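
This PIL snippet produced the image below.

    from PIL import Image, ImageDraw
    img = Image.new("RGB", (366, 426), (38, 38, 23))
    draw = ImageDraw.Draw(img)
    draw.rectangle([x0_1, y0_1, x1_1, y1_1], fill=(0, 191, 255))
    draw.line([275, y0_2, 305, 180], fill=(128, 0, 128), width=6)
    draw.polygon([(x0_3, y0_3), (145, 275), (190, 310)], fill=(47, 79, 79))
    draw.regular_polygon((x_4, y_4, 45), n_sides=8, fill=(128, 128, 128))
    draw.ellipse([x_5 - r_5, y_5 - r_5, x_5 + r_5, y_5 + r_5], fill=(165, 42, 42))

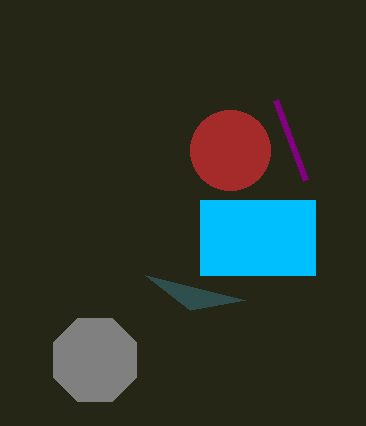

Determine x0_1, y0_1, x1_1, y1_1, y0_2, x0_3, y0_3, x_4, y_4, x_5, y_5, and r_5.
x0_1 = 200
y0_1 = 200
x1_1 = 315
y1_1 = 275
y0_2 = 100
x0_3 = 245
y0_3 = 300
x_4 = 95
y_4 = 360
x_5 = 230
y_5 = 150
r_5 = 40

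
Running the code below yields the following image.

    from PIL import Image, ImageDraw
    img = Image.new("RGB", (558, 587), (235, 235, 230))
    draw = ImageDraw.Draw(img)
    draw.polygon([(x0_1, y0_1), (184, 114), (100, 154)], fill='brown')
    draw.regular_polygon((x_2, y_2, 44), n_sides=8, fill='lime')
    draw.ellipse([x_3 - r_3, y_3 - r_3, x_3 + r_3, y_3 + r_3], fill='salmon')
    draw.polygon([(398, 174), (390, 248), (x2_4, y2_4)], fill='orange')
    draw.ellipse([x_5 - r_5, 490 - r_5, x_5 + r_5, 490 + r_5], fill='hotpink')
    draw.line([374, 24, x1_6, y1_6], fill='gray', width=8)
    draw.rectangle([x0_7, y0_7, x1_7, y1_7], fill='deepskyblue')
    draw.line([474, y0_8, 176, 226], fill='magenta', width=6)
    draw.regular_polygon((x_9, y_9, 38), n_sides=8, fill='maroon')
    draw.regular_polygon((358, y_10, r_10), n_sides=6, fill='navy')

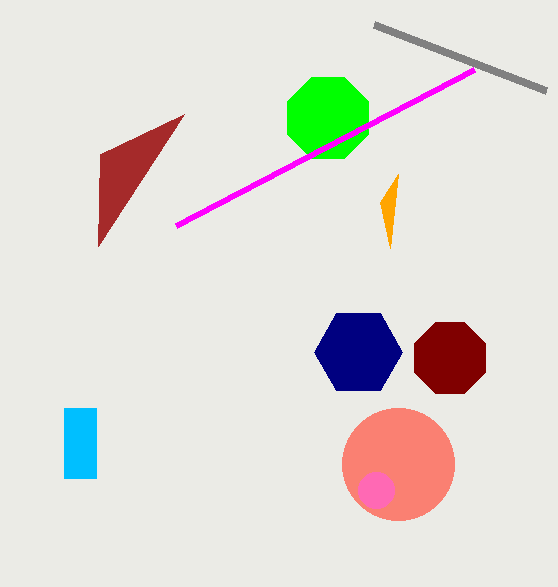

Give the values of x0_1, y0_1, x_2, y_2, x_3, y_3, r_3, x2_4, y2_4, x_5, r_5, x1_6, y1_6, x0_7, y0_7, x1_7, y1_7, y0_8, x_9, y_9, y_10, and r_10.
x0_1 = 98, y0_1 = 246, x_2 = 328, y_2 = 118, x_3 = 398, y_3 = 464, r_3 = 56, x2_4 = 380, y2_4 = 202, x_5 = 376, r_5 = 18, x1_6 = 546, y1_6 = 90, x0_7 = 64, y0_7 = 408, x1_7 = 96, y1_7 = 478, y0_8 = 70, x_9 = 450, y_9 = 358, y_10 = 352, r_10 = 44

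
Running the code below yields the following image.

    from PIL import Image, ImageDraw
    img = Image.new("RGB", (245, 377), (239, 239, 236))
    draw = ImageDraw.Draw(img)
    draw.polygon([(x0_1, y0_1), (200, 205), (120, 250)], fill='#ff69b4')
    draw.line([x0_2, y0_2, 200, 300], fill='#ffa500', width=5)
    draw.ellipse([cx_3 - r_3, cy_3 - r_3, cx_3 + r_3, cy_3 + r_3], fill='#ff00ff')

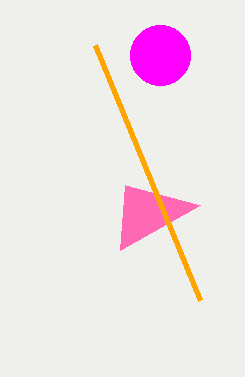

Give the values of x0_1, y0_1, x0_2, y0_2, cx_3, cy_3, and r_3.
x0_1 = 125, y0_1 = 185, x0_2 = 95, y0_2 = 45, cx_3 = 160, cy_3 = 55, r_3 = 30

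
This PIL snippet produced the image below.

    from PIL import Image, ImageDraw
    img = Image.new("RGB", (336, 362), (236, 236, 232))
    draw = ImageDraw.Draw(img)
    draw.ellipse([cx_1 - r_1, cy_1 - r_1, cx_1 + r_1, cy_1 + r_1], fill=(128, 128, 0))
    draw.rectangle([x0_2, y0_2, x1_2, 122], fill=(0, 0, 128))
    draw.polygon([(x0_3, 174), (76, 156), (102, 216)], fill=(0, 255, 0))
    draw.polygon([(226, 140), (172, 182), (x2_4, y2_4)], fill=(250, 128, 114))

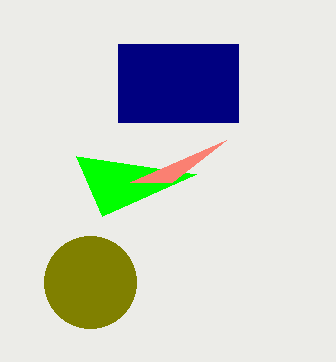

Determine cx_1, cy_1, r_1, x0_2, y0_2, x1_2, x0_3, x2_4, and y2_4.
cx_1 = 90
cy_1 = 282
r_1 = 46
x0_2 = 118
y0_2 = 44
x1_2 = 238
x0_3 = 196
x2_4 = 130
y2_4 = 182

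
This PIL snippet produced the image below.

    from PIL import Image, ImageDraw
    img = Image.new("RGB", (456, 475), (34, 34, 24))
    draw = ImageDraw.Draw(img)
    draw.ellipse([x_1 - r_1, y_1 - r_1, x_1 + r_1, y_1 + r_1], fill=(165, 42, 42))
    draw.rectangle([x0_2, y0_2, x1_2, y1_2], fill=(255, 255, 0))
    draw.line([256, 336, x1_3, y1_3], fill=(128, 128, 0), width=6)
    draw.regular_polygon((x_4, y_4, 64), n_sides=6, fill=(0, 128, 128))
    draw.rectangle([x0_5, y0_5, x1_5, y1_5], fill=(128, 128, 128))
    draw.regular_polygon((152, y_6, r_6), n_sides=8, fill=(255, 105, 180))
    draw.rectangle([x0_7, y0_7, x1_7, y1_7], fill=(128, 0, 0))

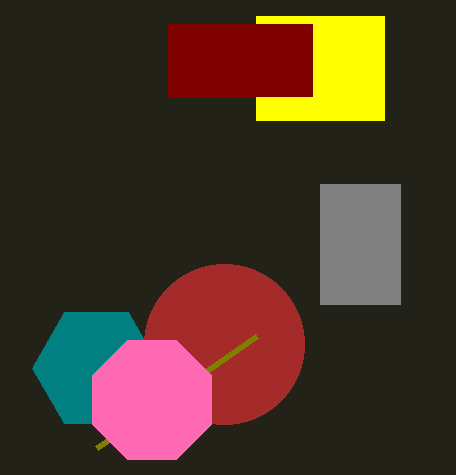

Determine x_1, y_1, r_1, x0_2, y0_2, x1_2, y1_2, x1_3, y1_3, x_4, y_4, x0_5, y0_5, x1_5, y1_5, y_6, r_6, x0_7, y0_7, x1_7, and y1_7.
x_1 = 224
y_1 = 344
r_1 = 80
x0_2 = 256
y0_2 = 16
x1_2 = 384
y1_2 = 120
x1_3 = 96
y1_3 = 448
x_4 = 96
y_4 = 368
x0_5 = 320
y0_5 = 184
x1_5 = 400
y1_5 = 304
y_6 = 400
r_6 = 64
x0_7 = 168
y0_7 = 24
x1_7 = 312
y1_7 = 96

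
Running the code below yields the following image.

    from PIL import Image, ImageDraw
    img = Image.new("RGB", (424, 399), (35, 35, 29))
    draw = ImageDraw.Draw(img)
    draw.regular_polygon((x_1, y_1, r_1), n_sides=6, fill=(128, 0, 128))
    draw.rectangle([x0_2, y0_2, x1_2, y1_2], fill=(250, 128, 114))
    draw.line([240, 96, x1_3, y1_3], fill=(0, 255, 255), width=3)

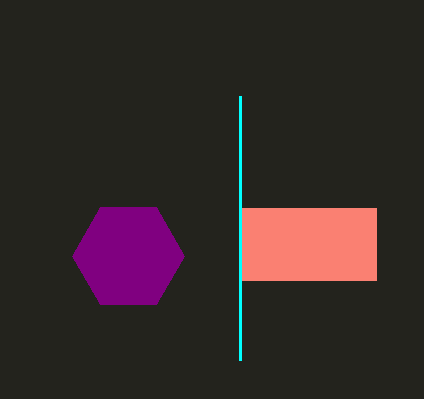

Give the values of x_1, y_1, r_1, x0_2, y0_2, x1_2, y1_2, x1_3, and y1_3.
x_1 = 128; y_1 = 256; r_1 = 56; x0_2 = 240; y0_2 = 208; x1_2 = 376; y1_2 = 280; x1_3 = 240; y1_3 = 360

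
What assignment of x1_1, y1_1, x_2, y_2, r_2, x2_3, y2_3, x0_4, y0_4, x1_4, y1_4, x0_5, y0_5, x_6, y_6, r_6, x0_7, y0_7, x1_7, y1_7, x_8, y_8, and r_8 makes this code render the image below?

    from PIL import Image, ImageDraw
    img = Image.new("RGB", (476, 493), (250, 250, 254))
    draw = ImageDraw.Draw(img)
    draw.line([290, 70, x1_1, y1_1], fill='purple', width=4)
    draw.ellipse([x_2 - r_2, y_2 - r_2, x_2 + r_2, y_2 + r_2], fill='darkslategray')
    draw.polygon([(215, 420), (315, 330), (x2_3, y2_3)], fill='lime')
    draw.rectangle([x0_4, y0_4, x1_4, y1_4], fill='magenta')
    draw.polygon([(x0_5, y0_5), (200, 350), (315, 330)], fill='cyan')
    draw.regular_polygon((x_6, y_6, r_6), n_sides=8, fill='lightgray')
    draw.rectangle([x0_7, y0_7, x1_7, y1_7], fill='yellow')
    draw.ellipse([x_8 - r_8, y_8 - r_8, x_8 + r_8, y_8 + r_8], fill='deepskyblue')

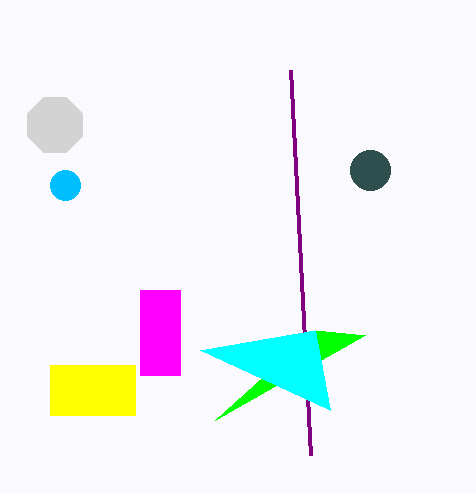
x1_1 = 310
y1_1 = 455
x_2 = 370
y_2 = 170
r_2 = 20
x2_3 = 365
y2_3 = 335
x0_4 = 140
y0_4 = 290
x1_4 = 180
y1_4 = 375
x0_5 = 330
y0_5 = 410
x_6 = 55
y_6 = 125
r_6 = 30
x0_7 = 50
y0_7 = 365
x1_7 = 135
y1_7 = 415
x_8 = 65
y_8 = 185
r_8 = 15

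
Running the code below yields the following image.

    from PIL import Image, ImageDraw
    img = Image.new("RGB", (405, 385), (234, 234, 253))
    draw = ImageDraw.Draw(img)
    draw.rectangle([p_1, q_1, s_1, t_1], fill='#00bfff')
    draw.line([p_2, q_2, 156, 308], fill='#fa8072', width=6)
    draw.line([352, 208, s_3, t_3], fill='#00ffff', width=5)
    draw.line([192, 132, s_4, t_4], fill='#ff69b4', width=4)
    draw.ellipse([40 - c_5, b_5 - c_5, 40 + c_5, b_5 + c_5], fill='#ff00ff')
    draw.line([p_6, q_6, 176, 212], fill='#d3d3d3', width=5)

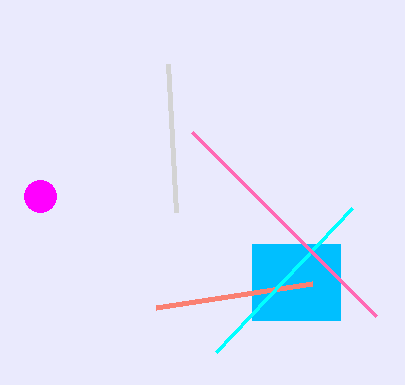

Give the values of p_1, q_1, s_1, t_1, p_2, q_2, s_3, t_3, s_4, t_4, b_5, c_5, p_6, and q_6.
p_1 = 252
q_1 = 244
s_1 = 340
t_1 = 320
p_2 = 312
q_2 = 284
s_3 = 216
t_3 = 352
s_4 = 376
t_4 = 316
b_5 = 196
c_5 = 16
p_6 = 168
q_6 = 64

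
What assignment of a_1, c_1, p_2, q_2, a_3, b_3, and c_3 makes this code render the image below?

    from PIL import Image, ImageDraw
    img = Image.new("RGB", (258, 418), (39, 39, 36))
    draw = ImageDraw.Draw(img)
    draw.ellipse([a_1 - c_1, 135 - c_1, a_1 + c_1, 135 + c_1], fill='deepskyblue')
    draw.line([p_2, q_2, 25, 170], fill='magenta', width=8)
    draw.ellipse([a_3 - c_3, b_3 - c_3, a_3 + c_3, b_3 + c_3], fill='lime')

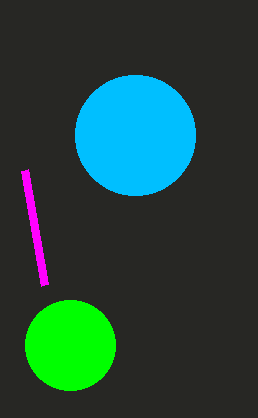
a_1 = 135
c_1 = 60
p_2 = 45
q_2 = 285
a_3 = 70
b_3 = 345
c_3 = 45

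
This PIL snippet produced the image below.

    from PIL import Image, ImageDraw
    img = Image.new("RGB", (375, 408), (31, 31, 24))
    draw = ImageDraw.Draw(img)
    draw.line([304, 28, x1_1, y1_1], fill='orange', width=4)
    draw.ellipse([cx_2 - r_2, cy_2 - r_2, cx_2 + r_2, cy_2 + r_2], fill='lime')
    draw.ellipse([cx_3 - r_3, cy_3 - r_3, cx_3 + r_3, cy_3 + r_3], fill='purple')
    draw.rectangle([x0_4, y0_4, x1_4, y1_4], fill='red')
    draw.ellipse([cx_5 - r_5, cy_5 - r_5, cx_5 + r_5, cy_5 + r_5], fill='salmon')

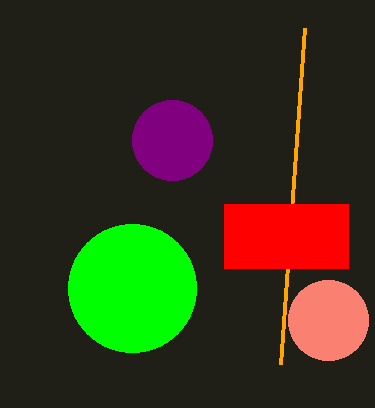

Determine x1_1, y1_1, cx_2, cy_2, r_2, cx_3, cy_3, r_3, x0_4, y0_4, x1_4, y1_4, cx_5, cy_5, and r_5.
x1_1 = 280, y1_1 = 364, cx_2 = 132, cy_2 = 288, r_2 = 64, cx_3 = 172, cy_3 = 140, r_3 = 40, x0_4 = 224, y0_4 = 204, x1_4 = 348, y1_4 = 268, cx_5 = 328, cy_5 = 320, r_5 = 40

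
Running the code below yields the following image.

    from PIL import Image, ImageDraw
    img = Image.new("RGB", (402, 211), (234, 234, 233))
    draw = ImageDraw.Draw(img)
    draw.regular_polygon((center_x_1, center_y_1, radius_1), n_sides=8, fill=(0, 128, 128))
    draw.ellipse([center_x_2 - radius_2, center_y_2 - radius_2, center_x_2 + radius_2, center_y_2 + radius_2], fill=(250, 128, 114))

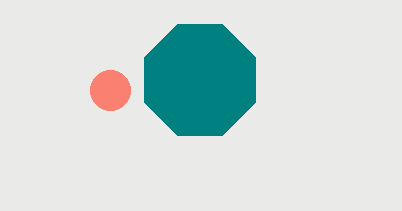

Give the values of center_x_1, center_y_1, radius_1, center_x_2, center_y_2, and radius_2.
center_x_1 = 200, center_y_1 = 80, radius_1 = 60, center_x_2 = 110, center_y_2 = 90, radius_2 = 20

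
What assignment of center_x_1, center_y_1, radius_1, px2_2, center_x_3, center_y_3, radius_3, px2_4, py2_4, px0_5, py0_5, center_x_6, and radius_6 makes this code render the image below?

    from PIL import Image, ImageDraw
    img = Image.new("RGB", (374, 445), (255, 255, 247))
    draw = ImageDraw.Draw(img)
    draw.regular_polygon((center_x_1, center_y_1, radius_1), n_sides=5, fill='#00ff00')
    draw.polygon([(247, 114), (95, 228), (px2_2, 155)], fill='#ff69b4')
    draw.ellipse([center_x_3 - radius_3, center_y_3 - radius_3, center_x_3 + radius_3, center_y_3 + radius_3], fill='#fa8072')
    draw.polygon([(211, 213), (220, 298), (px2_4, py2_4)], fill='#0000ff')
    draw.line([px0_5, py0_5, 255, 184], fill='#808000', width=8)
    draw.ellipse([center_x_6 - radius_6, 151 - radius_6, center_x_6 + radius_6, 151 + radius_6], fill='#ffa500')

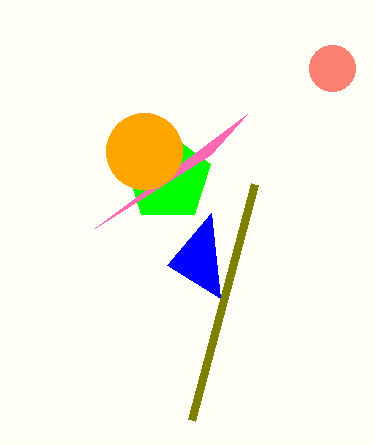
center_x_1 = 168
center_y_1 = 178
radius_1 = 45
px2_2 = 210
center_x_3 = 332
center_y_3 = 68
radius_3 = 23
px2_4 = 167
py2_4 = 265
px0_5 = 192
py0_5 = 420
center_x_6 = 144
radius_6 = 38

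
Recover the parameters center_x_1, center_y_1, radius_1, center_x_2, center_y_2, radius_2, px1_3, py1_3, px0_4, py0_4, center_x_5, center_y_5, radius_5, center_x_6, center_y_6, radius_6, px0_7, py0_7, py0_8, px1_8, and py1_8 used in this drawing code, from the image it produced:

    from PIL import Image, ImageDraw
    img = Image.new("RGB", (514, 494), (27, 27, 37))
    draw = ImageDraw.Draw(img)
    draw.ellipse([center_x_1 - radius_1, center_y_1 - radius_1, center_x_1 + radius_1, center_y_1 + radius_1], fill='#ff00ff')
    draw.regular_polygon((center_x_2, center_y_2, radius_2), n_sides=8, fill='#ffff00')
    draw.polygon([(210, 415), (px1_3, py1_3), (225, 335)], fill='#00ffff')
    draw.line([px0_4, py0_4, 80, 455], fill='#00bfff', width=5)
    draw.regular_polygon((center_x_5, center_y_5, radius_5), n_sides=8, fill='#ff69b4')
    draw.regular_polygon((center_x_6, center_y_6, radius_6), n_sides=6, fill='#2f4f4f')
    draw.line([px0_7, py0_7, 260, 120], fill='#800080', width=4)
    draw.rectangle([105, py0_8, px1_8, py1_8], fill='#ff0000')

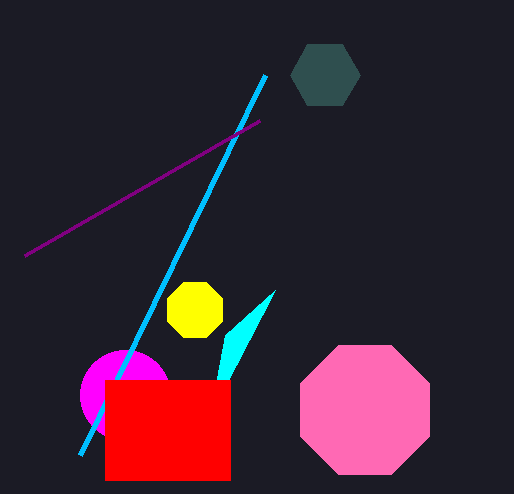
center_x_1 = 125; center_y_1 = 395; radius_1 = 45; center_x_2 = 195; center_y_2 = 310; radius_2 = 30; px1_3 = 275; py1_3 = 290; px0_4 = 265; py0_4 = 75; center_x_5 = 365; center_y_5 = 410; radius_5 = 70; center_x_6 = 325; center_y_6 = 75; radius_6 = 35; px0_7 = 25; py0_7 = 255; py0_8 = 380; px1_8 = 230; py1_8 = 480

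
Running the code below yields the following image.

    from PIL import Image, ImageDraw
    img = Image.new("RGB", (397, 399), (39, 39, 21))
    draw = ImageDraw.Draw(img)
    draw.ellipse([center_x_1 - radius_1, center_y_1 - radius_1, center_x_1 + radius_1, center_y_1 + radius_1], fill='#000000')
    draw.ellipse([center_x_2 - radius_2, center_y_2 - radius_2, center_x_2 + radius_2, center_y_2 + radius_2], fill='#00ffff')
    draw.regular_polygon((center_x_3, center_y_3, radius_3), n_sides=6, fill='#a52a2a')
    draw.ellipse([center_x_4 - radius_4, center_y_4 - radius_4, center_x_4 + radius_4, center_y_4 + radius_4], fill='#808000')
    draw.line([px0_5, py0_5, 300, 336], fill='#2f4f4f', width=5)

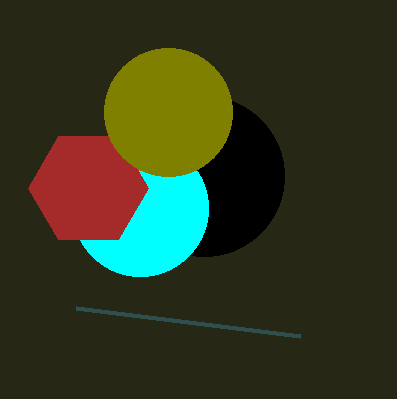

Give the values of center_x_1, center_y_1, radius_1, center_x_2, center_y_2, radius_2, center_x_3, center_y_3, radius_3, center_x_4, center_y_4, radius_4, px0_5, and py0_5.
center_x_1 = 204; center_y_1 = 176; radius_1 = 80; center_x_2 = 140; center_y_2 = 208; radius_2 = 68; center_x_3 = 88; center_y_3 = 188; radius_3 = 60; center_x_4 = 168; center_y_4 = 112; radius_4 = 64; px0_5 = 76; py0_5 = 308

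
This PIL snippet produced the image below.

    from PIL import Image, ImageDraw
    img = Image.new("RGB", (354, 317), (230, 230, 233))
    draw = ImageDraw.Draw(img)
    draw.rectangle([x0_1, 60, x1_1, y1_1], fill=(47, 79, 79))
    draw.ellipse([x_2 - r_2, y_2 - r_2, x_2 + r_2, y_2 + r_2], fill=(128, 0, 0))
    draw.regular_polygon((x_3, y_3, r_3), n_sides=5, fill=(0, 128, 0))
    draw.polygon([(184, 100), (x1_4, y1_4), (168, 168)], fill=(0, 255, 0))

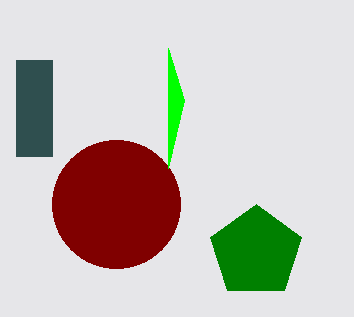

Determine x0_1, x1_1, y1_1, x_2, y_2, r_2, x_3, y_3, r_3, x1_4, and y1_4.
x0_1 = 16; x1_1 = 52; y1_1 = 156; x_2 = 116; y_2 = 204; r_2 = 64; x_3 = 256; y_3 = 252; r_3 = 48; x1_4 = 168; y1_4 = 48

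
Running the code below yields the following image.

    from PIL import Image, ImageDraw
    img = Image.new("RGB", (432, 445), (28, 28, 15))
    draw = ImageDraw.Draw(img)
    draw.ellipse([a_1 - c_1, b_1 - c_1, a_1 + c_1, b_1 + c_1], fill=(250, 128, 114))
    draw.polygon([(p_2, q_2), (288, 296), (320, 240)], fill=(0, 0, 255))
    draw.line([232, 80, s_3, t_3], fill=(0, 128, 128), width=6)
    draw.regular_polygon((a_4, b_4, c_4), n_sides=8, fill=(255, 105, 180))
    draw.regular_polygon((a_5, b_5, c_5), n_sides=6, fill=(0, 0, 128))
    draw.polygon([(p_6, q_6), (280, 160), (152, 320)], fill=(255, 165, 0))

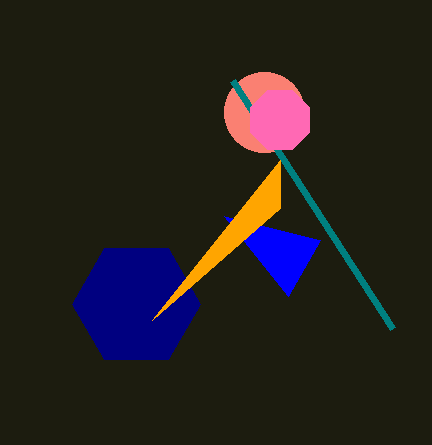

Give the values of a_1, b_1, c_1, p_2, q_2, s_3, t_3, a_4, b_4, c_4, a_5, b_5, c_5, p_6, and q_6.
a_1 = 264, b_1 = 112, c_1 = 40, p_2 = 224, q_2 = 216, s_3 = 392, t_3 = 328, a_4 = 280, b_4 = 120, c_4 = 32, a_5 = 136, b_5 = 304, c_5 = 64, p_6 = 280, q_6 = 208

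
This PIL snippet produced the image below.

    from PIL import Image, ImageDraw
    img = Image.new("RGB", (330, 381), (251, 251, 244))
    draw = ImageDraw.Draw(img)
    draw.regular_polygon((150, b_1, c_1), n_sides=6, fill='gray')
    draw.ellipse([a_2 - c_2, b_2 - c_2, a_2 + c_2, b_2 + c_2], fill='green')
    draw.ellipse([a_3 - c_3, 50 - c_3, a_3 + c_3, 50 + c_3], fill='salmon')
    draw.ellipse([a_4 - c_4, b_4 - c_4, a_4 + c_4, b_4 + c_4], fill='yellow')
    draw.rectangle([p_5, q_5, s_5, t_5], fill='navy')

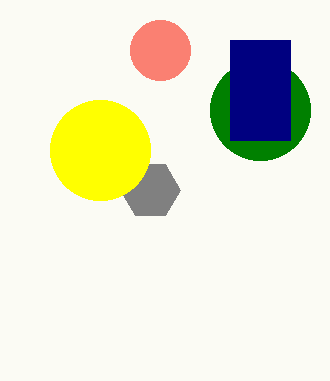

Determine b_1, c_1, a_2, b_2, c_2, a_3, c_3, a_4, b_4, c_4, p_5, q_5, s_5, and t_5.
b_1 = 190, c_1 = 30, a_2 = 260, b_2 = 110, c_2 = 50, a_3 = 160, c_3 = 30, a_4 = 100, b_4 = 150, c_4 = 50, p_5 = 230, q_5 = 40, s_5 = 290, t_5 = 140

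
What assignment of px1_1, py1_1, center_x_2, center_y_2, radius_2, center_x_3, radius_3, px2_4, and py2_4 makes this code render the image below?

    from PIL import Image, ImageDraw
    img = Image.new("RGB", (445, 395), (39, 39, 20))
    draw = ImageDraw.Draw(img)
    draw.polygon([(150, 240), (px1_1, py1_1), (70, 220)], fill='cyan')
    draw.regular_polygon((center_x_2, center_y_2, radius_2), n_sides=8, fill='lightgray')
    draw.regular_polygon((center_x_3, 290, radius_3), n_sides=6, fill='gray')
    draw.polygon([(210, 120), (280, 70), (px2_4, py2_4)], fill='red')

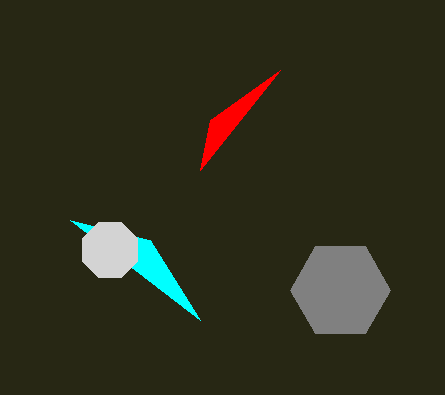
px1_1 = 200; py1_1 = 320; center_x_2 = 110; center_y_2 = 250; radius_2 = 30; center_x_3 = 340; radius_3 = 50; px2_4 = 200; py2_4 = 170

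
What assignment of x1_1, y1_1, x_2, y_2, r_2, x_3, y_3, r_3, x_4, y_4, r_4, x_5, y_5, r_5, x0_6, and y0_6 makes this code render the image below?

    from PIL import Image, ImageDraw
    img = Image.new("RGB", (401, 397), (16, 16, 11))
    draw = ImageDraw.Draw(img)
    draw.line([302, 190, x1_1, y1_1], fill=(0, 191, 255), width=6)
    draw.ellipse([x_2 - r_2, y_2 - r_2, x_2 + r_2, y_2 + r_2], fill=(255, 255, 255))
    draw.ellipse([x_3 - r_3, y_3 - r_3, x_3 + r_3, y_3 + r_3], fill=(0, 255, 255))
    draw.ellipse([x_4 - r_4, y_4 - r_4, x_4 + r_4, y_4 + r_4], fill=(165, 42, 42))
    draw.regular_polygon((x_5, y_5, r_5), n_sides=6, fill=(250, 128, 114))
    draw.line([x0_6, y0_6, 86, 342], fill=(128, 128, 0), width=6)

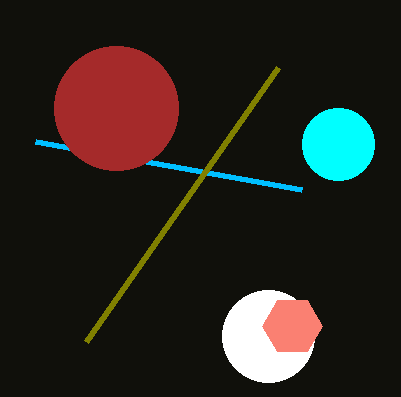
x1_1 = 36
y1_1 = 142
x_2 = 268
y_2 = 336
r_2 = 46
x_3 = 338
y_3 = 144
r_3 = 36
x_4 = 116
y_4 = 108
r_4 = 62
x_5 = 292
y_5 = 326
r_5 = 30
x0_6 = 278
y0_6 = 68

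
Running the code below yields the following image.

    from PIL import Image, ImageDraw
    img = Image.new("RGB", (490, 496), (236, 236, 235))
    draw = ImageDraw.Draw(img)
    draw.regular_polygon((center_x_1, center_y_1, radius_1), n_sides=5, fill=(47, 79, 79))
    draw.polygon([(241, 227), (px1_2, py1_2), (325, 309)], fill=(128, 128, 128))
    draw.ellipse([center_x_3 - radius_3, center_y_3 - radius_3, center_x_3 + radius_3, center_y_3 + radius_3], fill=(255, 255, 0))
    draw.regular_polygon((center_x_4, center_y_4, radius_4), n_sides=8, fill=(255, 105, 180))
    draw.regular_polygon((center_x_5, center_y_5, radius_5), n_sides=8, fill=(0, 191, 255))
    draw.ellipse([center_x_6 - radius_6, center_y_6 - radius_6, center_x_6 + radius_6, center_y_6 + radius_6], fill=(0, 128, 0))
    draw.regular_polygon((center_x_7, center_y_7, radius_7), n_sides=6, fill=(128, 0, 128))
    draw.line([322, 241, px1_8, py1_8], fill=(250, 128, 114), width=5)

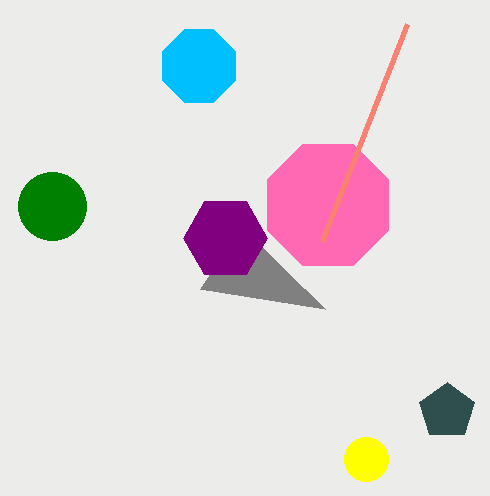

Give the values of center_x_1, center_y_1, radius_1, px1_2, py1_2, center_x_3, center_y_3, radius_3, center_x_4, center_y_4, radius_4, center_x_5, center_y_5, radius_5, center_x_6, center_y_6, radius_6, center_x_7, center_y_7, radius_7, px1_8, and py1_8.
center_x_1 = 447; center_y_1 = 411; radius_1 = 29; px1_2 = 200; py1_2 = 289; center_x_3 = 366; center_y_3 = 459; radius_3 = 22; center_x_4 = 328; center_y_4 = 205; radius_4 = 66; center_x_5 = 199; center_y_5 = 66; radius_5 = 39; center_x_6 = 52; center_y_6 = 206; radius_6 = 34; center_x_7 = 225; center_y_7 = 238; radius_7 = 42; px1_8 = 407; py1_8 = 24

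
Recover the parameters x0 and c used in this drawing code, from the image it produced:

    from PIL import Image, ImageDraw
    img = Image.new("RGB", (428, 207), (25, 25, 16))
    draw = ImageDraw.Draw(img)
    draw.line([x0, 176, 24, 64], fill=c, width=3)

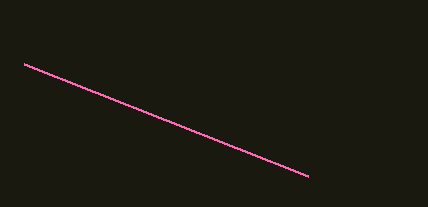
x0 = 308
c = 'hotpink'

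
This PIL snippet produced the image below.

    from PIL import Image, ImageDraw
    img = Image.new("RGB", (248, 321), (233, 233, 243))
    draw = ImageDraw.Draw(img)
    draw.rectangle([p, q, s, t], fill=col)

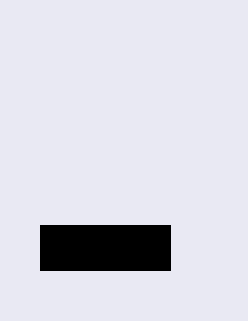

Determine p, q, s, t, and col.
p = 40
q = 225
s = 170
t = 270
col = 'black'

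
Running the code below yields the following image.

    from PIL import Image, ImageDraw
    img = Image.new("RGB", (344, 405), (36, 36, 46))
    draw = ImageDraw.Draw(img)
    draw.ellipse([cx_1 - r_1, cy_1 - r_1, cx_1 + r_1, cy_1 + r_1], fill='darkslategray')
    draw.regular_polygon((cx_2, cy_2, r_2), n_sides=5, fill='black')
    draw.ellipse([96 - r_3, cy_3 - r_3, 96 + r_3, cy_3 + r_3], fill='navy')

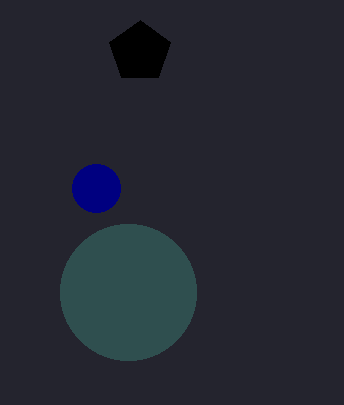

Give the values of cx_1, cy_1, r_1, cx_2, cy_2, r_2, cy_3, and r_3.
cx_1 = 128; cy_1 = 292; r_1 = 68; cx_2 = 140; cy_2 = 52; r_2 = 32; cy_3 = 188; r_3 = 24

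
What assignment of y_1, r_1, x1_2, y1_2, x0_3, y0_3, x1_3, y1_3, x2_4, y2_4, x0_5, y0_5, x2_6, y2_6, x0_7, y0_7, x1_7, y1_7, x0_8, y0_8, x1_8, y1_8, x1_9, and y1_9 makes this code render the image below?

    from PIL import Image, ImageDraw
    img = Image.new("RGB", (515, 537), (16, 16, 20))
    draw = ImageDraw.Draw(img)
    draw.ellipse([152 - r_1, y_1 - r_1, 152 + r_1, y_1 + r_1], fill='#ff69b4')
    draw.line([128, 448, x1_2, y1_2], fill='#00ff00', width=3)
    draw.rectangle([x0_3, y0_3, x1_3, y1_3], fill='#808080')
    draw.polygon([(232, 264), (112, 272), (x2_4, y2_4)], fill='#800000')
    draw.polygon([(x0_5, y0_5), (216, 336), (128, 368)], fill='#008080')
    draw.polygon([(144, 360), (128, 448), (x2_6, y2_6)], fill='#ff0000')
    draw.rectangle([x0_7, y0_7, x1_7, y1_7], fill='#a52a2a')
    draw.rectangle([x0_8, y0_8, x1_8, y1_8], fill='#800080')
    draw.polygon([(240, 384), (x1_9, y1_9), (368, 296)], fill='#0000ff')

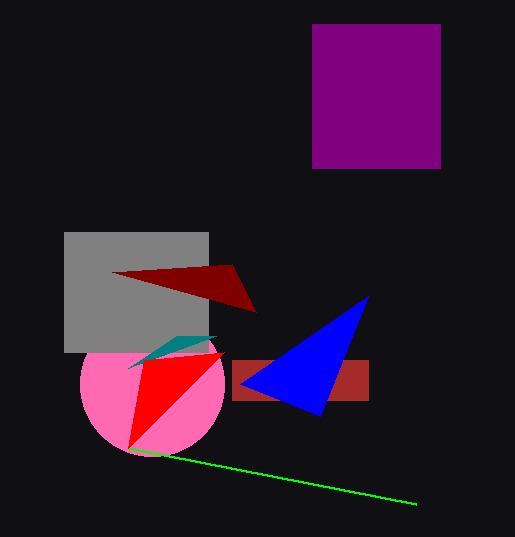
y_1 = 384, r_1 = 72, x1_2 = 416, y1_2 = 504, x0_3 = 64, y0_3 = 232, x1_3 = 208, y1_3 = 352, x2_4 = 256, y2_4 = 312, x0_5 = 176, y0_5 = 336, x2_6 = 224, y2_6 = 352, x0_7 = 232, y0_7 = 360, x1_7 = 368, y1_7 = 400, x0_8 = 312, y0_8 = 24, x1_8 = 440, y1_8 = 168, x1_9 = 320, y1_9 = 416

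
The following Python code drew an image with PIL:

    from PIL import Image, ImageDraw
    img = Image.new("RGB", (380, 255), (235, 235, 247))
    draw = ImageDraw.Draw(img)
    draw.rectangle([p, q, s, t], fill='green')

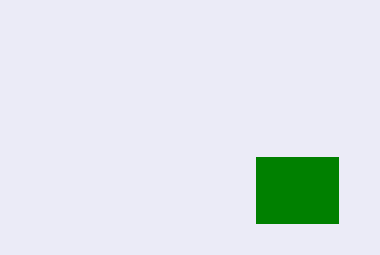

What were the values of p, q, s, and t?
p = 256; q = 157; s = 338; t = 223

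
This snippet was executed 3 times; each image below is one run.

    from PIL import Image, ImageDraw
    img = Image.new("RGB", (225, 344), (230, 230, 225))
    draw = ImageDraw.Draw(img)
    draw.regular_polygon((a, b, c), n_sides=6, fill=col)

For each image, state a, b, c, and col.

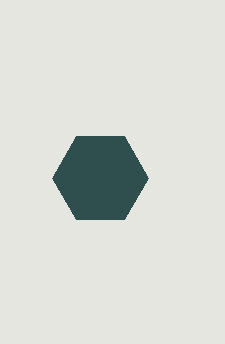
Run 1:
a = 100, b = 178, c = 48, col = 'darkslategray'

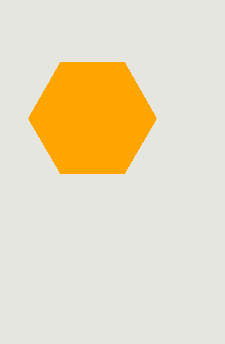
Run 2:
a = 92
b = 118
c = 64
col = 'orange'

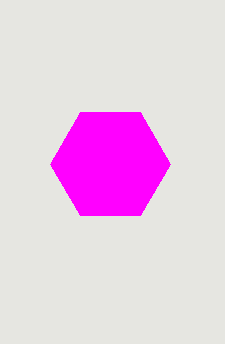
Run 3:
a = 110; b = 164; c = 60; col = 'magenta'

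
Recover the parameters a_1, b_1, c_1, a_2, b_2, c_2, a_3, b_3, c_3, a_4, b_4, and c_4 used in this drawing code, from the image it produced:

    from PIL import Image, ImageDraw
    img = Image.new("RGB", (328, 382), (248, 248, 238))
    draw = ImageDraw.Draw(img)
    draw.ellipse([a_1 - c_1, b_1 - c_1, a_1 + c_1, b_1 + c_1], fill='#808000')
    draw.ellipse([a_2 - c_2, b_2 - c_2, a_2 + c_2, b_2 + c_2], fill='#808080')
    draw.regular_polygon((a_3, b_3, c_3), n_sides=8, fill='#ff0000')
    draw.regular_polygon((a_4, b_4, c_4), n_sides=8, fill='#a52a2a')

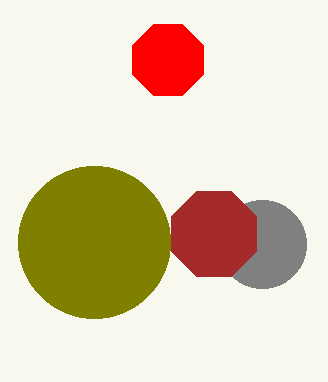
a_1 = 94; b_1 = 242; c_1 = 76; a_2 = 262; b_2 = 244; c_2 = 44; a_3 = 168; b_3 = 60; c_3 = 38; a_4 = 214; b_4 = 234; c_4 = 46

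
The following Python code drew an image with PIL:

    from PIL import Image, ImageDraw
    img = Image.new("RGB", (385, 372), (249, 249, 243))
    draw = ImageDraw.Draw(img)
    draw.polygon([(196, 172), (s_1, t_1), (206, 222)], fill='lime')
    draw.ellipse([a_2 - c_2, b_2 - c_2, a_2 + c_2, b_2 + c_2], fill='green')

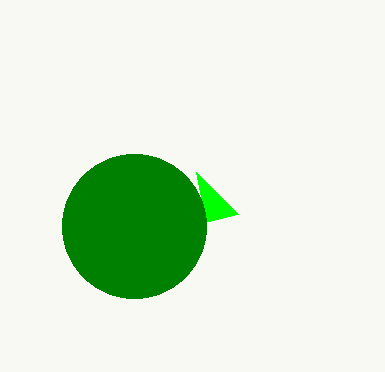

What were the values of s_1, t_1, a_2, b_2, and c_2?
s_1 = 238
t_1 = 214
a_2 = 134
b_2 = 226
c_2 = 72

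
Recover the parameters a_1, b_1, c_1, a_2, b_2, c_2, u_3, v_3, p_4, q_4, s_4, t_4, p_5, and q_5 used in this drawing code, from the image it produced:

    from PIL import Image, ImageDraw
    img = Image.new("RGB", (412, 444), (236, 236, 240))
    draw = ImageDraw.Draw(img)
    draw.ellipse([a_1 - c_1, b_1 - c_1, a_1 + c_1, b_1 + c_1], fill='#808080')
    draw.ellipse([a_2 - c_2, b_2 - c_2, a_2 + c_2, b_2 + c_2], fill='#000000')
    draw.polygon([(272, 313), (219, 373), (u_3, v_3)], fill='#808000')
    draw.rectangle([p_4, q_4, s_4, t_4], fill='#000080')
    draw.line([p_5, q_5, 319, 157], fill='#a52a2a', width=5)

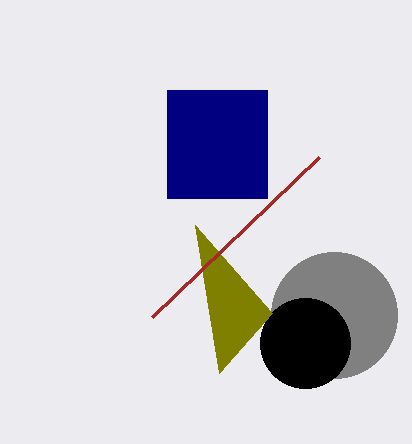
a_1 = 334; b_1 = 315; c_1 = 63; a_2 = 305; b_2 = 343; c_2 = 45; u_3 = 195; v_3 = 225; p_4 = 167; q_4 = 90; s_4 = 267; t_4 = 198; p_5 = 152; q_5 = 317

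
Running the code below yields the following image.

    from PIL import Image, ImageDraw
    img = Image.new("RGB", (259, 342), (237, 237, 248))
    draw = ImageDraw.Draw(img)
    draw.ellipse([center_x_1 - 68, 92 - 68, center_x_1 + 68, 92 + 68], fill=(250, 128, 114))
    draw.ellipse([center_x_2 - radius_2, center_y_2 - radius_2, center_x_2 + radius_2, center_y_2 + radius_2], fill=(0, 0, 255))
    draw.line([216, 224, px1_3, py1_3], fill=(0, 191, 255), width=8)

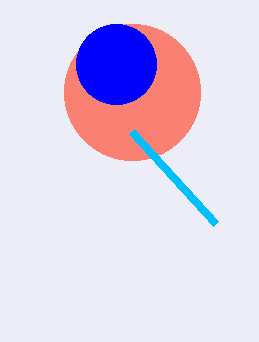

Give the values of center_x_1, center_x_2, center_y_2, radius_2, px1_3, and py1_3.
center_x_1 = 132
center_x_2 = 116
center_y_2 = 64
radius_2 = 40
px1_3 = 132
py1_3 = 132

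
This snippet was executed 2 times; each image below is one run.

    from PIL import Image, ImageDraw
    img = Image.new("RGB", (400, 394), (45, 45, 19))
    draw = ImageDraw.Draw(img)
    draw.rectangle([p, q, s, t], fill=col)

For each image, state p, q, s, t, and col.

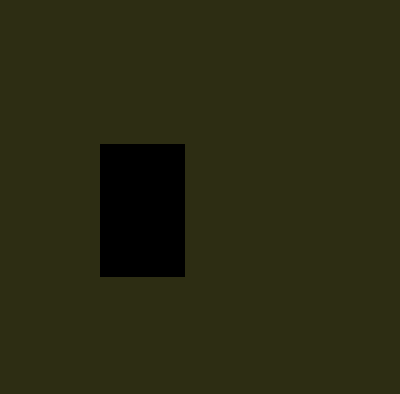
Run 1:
p = 100, q = 144, s = 184, t = 276, col = 'black'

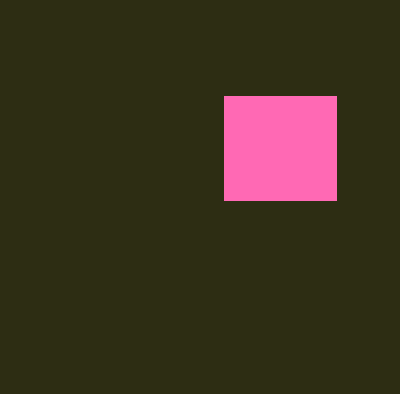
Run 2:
p = 224; q = 96; s = 336; t = 200; col = 'hotpink'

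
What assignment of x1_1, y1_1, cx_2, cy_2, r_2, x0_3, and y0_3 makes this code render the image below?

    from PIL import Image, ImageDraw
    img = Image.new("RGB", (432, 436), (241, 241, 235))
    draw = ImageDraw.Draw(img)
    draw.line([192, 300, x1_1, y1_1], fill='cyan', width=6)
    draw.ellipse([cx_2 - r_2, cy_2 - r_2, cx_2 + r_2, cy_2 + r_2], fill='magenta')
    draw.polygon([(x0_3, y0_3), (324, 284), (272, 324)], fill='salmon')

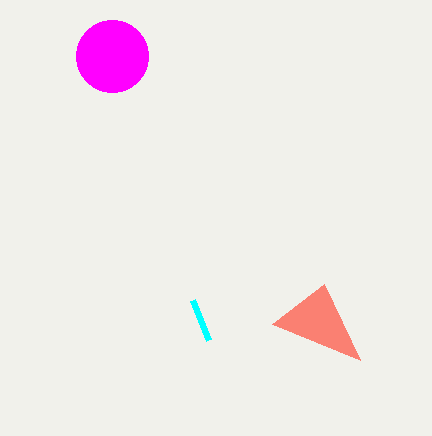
x1_1 = 208; y1_1 = 340; cx_2 = 112; cy_2 = 56; r_2 = 36; x0_3 = 360; y0_3 = 360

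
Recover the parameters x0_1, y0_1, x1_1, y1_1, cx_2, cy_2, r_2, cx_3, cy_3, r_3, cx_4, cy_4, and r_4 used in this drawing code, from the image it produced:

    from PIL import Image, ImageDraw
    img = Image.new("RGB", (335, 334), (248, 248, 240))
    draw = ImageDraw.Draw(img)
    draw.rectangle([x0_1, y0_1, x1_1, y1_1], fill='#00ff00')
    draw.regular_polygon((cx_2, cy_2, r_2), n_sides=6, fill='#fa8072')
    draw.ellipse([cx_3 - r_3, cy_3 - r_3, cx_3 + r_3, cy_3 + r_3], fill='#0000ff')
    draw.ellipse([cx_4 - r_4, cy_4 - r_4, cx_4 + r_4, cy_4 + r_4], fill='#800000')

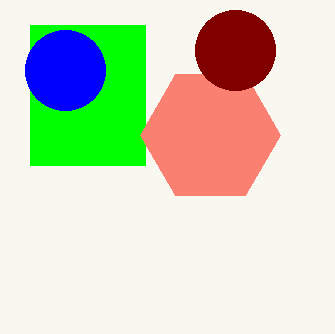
x0_1 = 30; y0_1 = 25; x1_1 = 145; y1_1 = 165; cx_2 = 210; cy_2 = 135; r_2 = 70; cx_3 = 65; cy_3 = 70; r_3 = 40; cx_4 = 235; cy_4 = 50; r_4 = 40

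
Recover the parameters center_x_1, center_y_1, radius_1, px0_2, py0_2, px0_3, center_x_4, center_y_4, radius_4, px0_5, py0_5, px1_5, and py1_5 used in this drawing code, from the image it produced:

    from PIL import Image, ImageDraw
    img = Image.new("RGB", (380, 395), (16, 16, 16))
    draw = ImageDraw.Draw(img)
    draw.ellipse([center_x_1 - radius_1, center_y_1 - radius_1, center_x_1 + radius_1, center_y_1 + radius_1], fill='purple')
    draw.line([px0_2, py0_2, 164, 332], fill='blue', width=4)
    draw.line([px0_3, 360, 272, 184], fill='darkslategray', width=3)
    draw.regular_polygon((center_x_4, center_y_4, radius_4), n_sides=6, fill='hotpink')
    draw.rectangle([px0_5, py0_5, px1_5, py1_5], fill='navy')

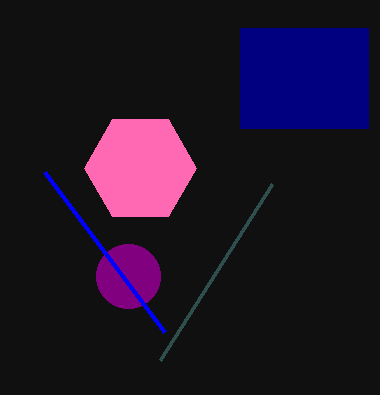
center_x_1 = 128
center_y_1 = 276
radius_1 = 32
px0_2 = 44
py0_2 = 172
px0_3 = 160
center_x_4 = 140
center_y_4 = 168
radius_4 = 56
px0_5 = 240
py0_5 = 28
px1_5 = 368
py1_5 = 128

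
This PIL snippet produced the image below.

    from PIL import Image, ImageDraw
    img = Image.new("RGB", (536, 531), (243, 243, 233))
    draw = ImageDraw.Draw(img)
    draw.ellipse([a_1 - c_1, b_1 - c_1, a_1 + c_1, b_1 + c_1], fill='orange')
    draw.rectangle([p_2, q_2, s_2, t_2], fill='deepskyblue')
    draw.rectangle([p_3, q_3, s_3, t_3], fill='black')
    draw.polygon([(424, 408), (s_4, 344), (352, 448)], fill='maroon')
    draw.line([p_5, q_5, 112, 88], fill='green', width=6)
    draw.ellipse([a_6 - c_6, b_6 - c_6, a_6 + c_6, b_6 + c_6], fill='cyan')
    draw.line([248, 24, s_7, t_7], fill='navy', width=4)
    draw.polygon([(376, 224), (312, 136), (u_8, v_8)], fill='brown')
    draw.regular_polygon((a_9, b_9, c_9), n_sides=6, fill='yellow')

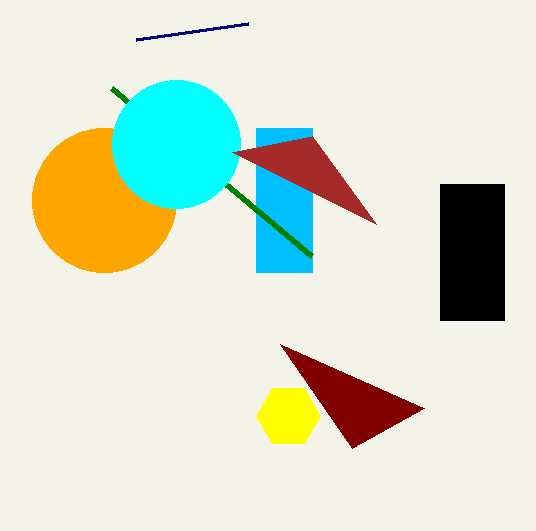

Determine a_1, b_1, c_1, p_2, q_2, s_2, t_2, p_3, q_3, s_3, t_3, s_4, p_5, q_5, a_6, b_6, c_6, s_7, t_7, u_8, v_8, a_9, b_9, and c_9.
a_1 = 104, b_1 = 200, c_1 = 72, p_2 = 256, q_2 = 128, s_2 = 312, t_2 = 272, p_3 = 440, q_3 = 184, s_3 = 504, t_3 = 320, s_4 = 280, p_5 = 312, q_5 = 256, a_6 = 176, b_6 = 144, c_6 = 64, s_7 = 136, t_7 = 40, u_8 = 232, v_8 = 152, a_9 = 288, b_9 = 416, c_9 = 32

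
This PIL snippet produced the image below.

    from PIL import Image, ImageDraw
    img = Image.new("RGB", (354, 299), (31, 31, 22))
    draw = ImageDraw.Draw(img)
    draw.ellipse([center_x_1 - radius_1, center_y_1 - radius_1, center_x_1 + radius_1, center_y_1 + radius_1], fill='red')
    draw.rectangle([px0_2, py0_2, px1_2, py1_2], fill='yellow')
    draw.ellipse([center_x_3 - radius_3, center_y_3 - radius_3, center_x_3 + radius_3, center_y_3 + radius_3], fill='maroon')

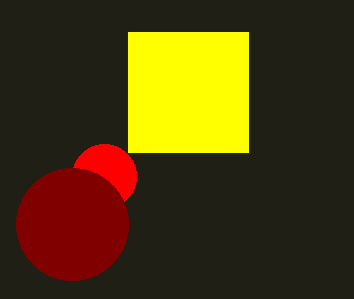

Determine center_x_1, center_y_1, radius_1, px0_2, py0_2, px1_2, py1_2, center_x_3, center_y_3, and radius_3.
center_x_1 = 104; center_y_1 = 176; radius_1 = 32; px0_2 = 128; py0_2 = 32; px1_2 = 248; py1_2 = 152; center_x_3 = 72; center_y_3 = 224; radius_3 = 56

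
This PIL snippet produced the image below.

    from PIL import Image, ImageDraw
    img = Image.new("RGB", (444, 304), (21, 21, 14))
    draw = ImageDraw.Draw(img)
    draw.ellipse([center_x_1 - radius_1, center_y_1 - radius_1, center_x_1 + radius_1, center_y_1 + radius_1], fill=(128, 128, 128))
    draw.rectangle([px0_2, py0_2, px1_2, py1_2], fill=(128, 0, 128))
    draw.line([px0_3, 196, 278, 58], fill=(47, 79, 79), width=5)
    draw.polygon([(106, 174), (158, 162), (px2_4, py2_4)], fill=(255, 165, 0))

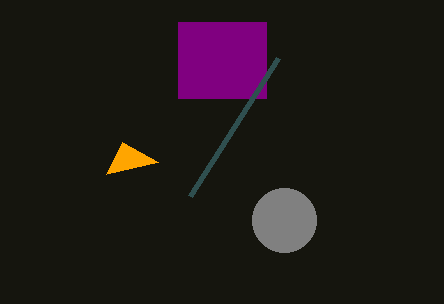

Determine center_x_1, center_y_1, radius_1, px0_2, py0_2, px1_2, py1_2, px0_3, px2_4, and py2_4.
center_x_1 = 284; center_y_1 = 220; radius_1 = 32; px0_2 = 178; py0_2 = 22; px1_2 = 266; py1_2 = 98; px0_3 = 190; px2_4 = 122; py2_4 = 142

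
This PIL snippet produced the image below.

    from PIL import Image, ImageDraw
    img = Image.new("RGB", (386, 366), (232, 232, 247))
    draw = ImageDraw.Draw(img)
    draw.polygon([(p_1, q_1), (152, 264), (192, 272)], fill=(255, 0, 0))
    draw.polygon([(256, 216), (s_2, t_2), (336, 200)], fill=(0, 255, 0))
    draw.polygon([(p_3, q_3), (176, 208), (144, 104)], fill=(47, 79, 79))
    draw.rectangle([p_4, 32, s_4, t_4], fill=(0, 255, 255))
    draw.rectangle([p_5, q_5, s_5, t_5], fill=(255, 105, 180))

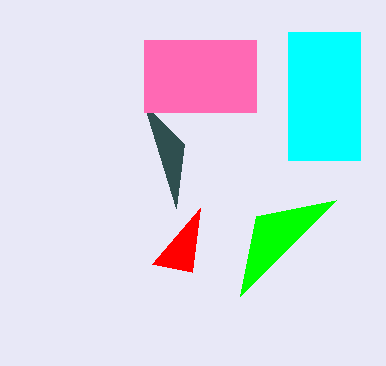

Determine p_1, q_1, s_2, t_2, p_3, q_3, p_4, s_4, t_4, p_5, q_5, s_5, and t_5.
p_1 = 200; q_1 = 208; s_2 = 240; t_2 = 296; p_3 = 184; q_3 = 144; p_4 = 288; s_4 = 360; t_4 = 160; p_5 = 144; q_5 = 40; s_5 = 256; t_5 = 112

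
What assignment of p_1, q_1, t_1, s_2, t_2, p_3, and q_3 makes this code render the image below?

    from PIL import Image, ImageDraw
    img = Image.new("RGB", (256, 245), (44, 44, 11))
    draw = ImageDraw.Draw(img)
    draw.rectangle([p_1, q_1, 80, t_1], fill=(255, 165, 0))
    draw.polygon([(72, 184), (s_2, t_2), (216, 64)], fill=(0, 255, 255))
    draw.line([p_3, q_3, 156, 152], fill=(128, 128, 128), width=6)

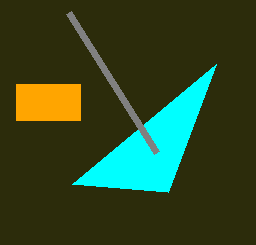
p_1 = 16; q_1 = 84; t_1 = 120; s_2 = 168; t_2 = 192; p_3 = 68; q_3 = 12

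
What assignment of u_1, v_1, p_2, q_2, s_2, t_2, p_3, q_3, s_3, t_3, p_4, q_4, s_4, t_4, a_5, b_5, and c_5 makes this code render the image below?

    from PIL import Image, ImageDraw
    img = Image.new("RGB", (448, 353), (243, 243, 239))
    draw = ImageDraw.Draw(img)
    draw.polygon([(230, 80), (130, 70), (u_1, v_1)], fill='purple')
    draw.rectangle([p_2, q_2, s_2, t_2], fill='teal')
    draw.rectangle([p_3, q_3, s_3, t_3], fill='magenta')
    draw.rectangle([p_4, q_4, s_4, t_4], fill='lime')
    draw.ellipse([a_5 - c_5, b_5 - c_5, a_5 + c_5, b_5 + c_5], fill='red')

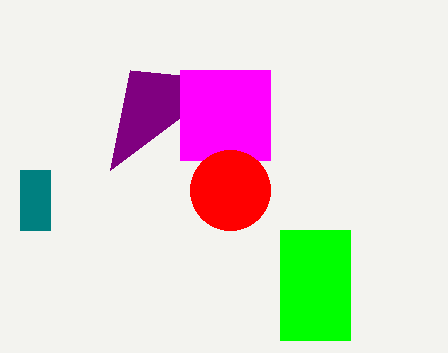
u_1 = 110; v_1 = 170; p_2 = 20; q_2 = 170; s_2 = 50; t_2 = 230; p_3 = 180; q_3 = 70; s_3 = 270; t_3 = 160; p_4 = 280; q_4 = 230; s_4 = 350; t_4 = 340; a_5 = 230; b_5 = 190; c_5 = 40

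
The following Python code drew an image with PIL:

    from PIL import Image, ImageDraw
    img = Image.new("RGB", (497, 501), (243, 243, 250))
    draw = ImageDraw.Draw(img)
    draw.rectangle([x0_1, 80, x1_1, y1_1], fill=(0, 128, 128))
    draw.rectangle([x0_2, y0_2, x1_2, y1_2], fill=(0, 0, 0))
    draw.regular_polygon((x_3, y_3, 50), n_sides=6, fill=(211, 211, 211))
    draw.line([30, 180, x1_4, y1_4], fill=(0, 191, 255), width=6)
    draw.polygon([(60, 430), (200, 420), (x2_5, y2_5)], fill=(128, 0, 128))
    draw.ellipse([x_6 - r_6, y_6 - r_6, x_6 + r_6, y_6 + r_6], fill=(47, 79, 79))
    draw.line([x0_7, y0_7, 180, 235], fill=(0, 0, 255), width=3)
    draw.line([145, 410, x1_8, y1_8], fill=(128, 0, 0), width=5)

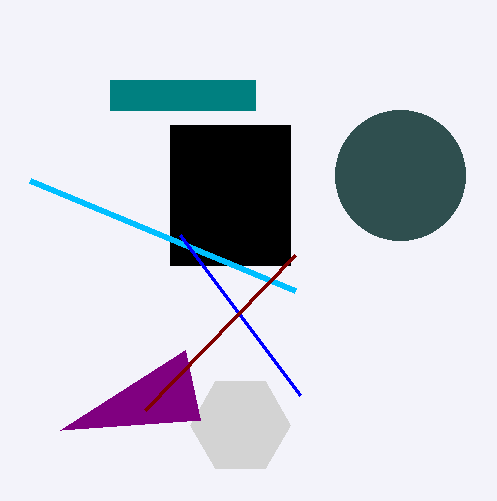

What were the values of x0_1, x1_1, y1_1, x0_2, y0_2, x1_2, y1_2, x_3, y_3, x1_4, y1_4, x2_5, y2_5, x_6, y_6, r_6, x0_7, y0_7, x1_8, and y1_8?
x0_1 = 110, x1_1 = 255, y1_1 = 110, x0_2 = 170, y0_2 = 125, x1_2 = 290, y1_2 = 265, x_3 = 240, y_3 = 425, x1_4 = 295, y1_4 = 290, x2_5 = 185, y2_5 = 350, x_6 = 400, y_6 = 175, r_6 = 65, x0_7 = 300, y0_7 = 395, x1_8 = 295, y1_8 = 255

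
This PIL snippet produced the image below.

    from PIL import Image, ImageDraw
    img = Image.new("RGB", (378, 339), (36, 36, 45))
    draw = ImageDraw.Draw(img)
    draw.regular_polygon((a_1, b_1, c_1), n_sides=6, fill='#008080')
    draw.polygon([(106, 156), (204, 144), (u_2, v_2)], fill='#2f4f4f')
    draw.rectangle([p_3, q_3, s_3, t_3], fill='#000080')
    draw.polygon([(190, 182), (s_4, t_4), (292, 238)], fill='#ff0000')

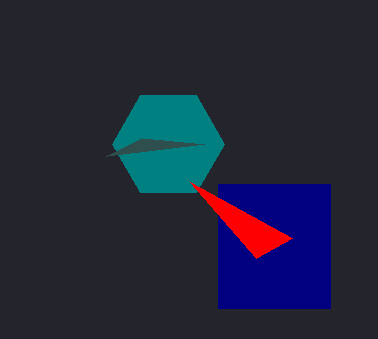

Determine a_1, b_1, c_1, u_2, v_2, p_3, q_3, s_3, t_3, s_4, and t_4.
a_1 = 168; b_1 = 144; c_1 = 56; u_2 = 142; v_2 = 138; p_3 = 218; q_3 = 184; s_3 = 330; t_3 = 308; s_4 = 256; t_4 = 258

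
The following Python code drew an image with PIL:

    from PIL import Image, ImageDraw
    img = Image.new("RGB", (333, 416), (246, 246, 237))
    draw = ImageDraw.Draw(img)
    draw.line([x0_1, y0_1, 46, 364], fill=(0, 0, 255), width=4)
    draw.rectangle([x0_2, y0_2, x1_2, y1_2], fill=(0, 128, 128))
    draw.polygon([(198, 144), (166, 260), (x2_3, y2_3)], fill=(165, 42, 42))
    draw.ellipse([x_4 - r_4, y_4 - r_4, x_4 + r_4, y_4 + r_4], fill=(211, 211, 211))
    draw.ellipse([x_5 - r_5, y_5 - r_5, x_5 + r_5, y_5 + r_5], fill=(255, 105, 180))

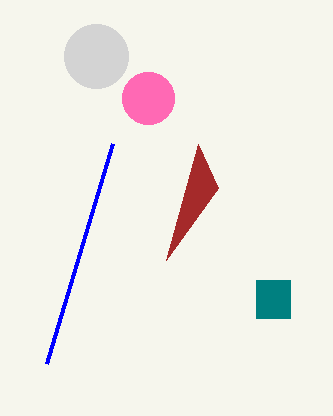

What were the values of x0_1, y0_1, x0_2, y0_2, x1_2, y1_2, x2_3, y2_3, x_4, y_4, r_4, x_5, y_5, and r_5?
x0_1 = 112, y0_1 = 144, x0_2 = 256, y0_2 = 280, x1_2 = 290, y1_2 = 318, x2_3 = 218, y2_3 = 188, x_4 = 96, y_4 = 56, r_4 = 32, x_5 = 148, y_5 = 98, r_5 = 26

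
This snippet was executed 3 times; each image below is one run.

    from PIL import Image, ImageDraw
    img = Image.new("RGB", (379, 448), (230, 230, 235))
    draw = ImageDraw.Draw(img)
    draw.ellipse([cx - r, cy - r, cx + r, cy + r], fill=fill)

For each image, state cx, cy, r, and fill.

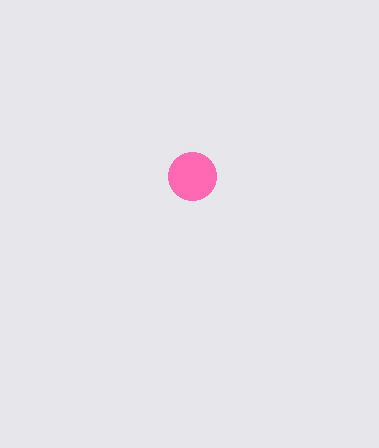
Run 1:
cx = 192, cy = 176, r = 24, fill = 'hotpink'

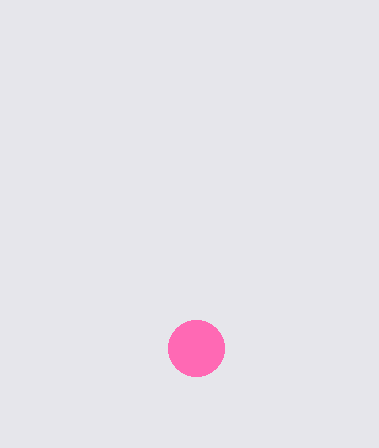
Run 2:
cx = 196, cy = 348, r = 28, fill = 'hotpink'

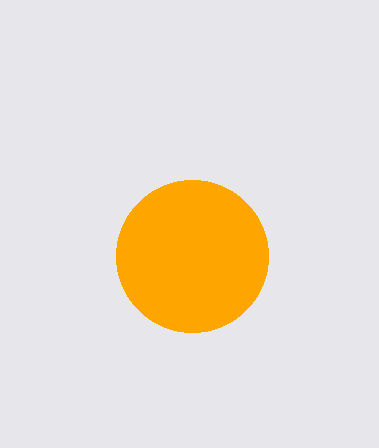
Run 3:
cx = 192; cy = 256; r = 76; fill = 'orange'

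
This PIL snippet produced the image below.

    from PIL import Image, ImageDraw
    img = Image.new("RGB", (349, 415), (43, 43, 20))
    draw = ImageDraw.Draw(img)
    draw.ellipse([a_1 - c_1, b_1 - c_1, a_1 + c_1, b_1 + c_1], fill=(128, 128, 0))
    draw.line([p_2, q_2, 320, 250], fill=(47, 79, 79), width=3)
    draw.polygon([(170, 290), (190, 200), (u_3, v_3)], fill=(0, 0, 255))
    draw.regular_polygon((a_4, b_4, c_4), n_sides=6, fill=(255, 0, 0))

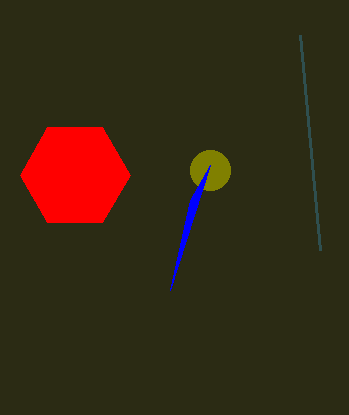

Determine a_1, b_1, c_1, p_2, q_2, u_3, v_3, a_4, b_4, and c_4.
a_1 = 210, b_1 = 170, c_1 = 20, p_2 = 300, q_2 = 35, u_3 = 210, v_3 = 165, a_4 = 75, b_4 = 175, c_4 = 55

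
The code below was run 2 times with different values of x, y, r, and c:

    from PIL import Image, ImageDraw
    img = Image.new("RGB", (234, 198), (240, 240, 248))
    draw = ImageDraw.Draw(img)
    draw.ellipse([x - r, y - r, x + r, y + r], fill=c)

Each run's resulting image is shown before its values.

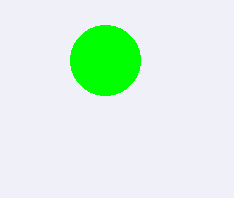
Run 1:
x = 105
y = 60
r = 35
c = 'lime'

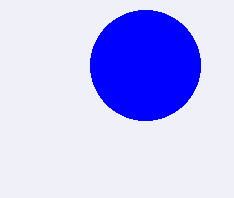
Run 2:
x = 145; y = 65; r = 55; c = 'blue'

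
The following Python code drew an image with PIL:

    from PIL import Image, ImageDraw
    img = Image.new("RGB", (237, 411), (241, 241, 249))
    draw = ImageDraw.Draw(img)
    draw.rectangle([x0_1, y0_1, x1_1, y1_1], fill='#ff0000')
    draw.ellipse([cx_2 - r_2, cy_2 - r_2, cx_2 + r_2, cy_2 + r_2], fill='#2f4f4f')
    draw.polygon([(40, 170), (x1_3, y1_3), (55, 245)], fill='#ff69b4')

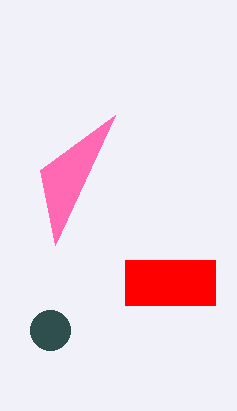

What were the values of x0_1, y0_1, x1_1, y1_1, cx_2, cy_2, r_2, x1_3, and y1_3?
x0_1 = 125
y0_1 = 260
x1_1 = 215
y1_1 = 305
cx_2 = 50
cy_2 = 330
r_2 = 20
x1_3 = 115
y1_3 = 115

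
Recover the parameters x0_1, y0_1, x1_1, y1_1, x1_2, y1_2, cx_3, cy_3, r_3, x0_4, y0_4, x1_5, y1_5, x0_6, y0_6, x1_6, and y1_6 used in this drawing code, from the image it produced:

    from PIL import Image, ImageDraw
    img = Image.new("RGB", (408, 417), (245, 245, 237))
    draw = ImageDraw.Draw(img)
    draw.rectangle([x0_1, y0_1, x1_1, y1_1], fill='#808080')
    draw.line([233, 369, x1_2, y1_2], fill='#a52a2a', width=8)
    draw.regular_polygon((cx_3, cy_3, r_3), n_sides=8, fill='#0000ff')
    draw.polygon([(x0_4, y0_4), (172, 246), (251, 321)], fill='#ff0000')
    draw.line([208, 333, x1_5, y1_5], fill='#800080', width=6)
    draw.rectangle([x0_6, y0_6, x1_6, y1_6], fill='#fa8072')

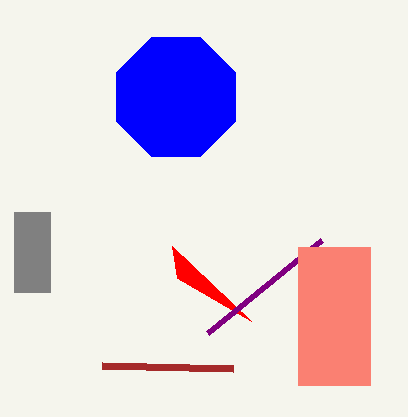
x0_1 = 14; y0_1 = 212; x1_1 = 50; y1_1 = 292; x1_2 = 102; y1_2 = 366; cx_3 = 176; cy_3 = 97; r_3 = 64; x0_4 = 177; y0_4 = 278; x1_5 = 322; y1_5 = 240; x0_6 = 298; y0_6 = 247; x1_6 = 370; y1_6 = 385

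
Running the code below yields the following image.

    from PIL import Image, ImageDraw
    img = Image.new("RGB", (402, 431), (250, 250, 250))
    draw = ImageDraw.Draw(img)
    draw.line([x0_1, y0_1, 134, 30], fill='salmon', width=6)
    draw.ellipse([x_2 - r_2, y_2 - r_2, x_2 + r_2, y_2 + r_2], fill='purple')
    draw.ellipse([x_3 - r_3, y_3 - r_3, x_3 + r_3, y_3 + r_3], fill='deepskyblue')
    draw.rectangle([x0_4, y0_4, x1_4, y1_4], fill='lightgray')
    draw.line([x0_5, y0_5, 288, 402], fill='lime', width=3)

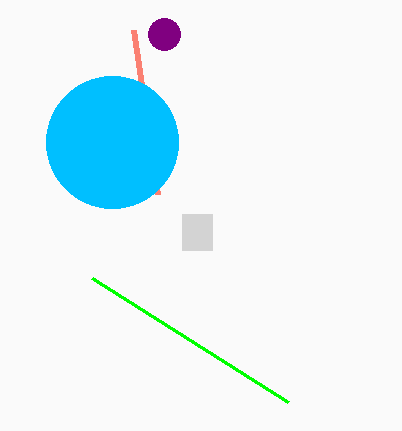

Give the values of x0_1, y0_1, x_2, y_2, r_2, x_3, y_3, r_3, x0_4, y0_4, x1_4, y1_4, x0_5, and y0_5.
x0_1 = 158
y0_1 = 194
x_2 = 164
y_2 = 34
r_2 = 16
x_3 = 112
y_3 = 142
r_3 = 66
x0_4 = 182
y0_4 = 214
x1_4 = 212
y1_4 = 250
x0_5 = 92
y0_5 = 278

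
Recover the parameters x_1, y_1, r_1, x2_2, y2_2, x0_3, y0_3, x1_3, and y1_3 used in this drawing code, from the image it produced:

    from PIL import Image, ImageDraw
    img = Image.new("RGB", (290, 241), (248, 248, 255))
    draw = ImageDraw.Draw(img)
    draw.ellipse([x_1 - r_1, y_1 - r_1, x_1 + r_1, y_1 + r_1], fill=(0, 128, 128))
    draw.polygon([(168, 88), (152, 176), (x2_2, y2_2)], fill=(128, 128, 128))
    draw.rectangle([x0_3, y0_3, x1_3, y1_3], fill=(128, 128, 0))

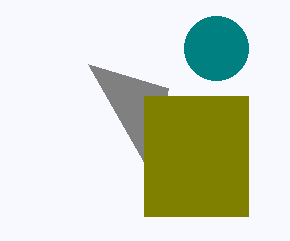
x_1 = 216, y_1 = 48, r_1 = 32, x2_2 = 88, y2_2 = 64, x0_3 = 144, y0_3 = 96, x1_3 = 248, y1_3 = 216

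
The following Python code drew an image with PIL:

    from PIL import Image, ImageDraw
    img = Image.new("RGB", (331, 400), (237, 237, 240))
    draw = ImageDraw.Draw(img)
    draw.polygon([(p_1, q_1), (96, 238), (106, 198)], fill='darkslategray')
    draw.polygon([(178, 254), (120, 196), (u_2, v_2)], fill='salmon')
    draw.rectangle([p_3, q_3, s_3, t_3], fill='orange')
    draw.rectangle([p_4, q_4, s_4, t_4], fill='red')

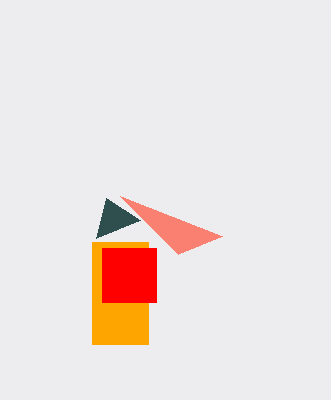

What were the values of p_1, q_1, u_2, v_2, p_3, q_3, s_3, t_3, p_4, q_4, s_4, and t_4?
p_1 = 140; q_1 = 220; u_2 = 222; v_2 = 236; p_3 = 92; q_3 = 242; s_3 = 148; t_3 = 344; p_4 = 102; q_4 = 248; s_4 = 156; t_4 = 302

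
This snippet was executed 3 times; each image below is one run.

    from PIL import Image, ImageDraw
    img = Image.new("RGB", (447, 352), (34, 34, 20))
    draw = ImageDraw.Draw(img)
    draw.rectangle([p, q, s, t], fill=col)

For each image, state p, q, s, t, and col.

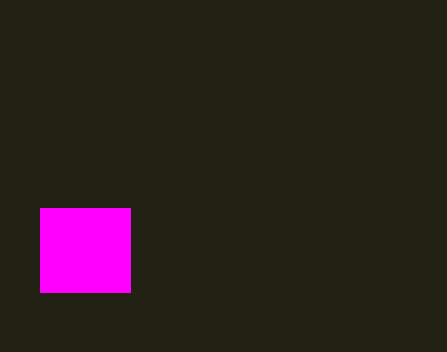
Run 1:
p = 40; q = 208; s = 130; t = 292; col = 'magenta'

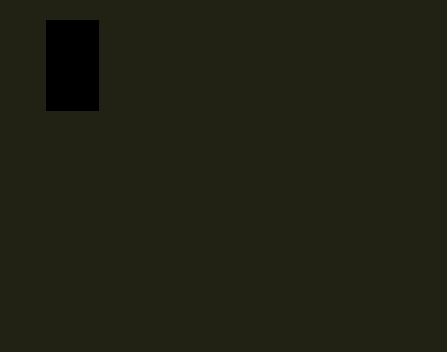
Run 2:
p = 46
q = 20
s = 98
t = 110
col = 'black'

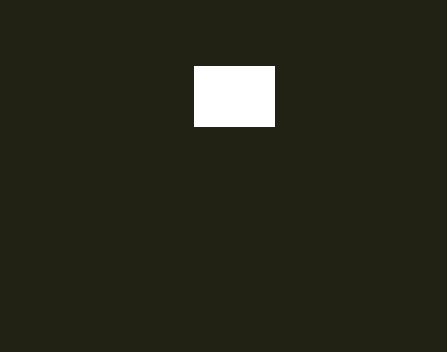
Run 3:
p = 194; q = 66; s = 274; t = 126; col = 'white'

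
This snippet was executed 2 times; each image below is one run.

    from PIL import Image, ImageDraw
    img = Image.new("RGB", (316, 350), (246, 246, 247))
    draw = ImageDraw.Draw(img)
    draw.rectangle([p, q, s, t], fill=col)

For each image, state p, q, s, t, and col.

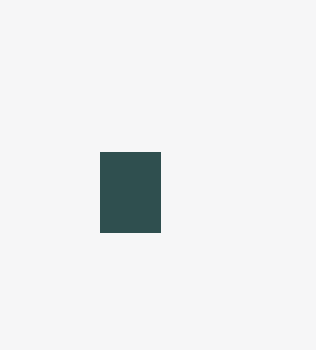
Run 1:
p = 100
q = 152
s = 160
t = 232
col = 'darkslategray'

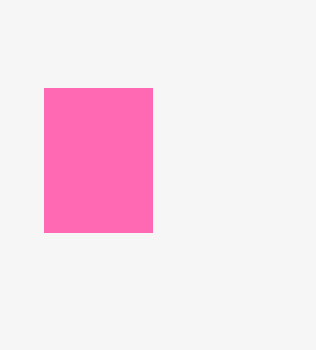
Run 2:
p = 44; q = 88; s = 152; t = 232; col = 'hotpink'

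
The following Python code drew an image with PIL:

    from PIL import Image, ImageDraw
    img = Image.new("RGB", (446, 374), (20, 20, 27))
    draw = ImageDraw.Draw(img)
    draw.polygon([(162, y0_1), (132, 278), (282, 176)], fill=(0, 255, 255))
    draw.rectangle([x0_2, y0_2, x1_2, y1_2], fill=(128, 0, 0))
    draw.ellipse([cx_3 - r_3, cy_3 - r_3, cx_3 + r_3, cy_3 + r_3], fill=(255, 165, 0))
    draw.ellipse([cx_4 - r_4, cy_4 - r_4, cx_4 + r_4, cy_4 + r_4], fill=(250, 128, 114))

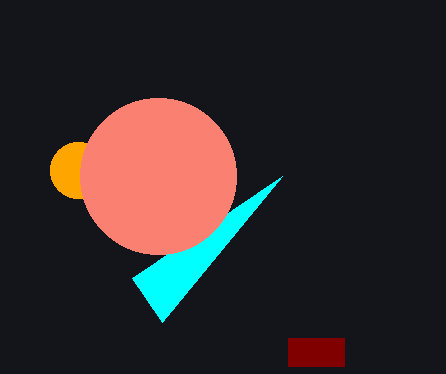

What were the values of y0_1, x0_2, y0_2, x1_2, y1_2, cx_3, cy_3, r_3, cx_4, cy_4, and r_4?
y0_1 = 322, x0_2 = 288, y0_2 = 338, x1_2 = 344, y1_2 = 366, cx_3 = 78, cy_3 = 170, r_3 = 28, cx_4 = 158, cy_4 = 176, r_4 = 78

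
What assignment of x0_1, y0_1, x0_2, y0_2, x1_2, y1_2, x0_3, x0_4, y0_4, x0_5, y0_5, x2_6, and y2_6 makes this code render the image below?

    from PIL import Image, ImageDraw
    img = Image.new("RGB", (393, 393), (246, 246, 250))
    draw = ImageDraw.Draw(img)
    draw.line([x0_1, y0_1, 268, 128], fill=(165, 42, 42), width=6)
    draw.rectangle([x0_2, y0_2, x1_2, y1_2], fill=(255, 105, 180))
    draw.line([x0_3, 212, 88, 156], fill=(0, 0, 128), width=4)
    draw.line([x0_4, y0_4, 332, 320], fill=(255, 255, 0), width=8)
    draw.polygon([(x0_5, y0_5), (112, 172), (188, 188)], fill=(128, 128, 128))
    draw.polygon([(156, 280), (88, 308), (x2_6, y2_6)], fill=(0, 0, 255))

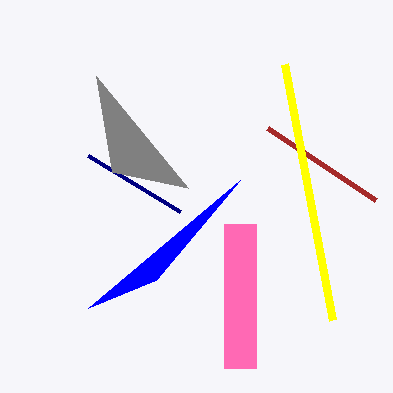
x0_1 = 376; y0_1 = 200; x0_2 = 224; y0_2 = 224; x1_2 = 256; y1_2 = 368; x0_3 = 180; x0_4 = 284; y0_4 = 64; x0_5 = 96; y0_5 = 76; x2_6 = 240; y2_6 = 180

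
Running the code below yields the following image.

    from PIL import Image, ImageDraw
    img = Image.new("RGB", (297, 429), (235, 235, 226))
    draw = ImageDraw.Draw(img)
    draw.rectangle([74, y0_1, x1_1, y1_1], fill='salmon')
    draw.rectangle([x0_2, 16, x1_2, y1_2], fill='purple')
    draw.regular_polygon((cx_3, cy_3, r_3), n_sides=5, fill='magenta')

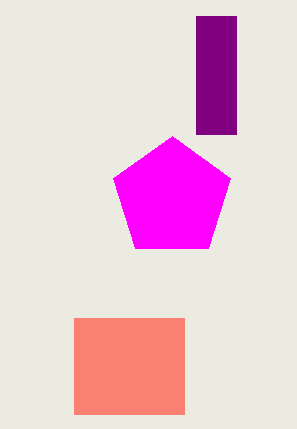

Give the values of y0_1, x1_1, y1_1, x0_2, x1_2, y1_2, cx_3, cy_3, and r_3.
y0_1 = 318
x1_1 = 184
y1_1 = 414
x0_2 = 196
x1_2 = 236
y1_2 = 134
cx_3 = 172
cy_3 = 198
r_3 = 62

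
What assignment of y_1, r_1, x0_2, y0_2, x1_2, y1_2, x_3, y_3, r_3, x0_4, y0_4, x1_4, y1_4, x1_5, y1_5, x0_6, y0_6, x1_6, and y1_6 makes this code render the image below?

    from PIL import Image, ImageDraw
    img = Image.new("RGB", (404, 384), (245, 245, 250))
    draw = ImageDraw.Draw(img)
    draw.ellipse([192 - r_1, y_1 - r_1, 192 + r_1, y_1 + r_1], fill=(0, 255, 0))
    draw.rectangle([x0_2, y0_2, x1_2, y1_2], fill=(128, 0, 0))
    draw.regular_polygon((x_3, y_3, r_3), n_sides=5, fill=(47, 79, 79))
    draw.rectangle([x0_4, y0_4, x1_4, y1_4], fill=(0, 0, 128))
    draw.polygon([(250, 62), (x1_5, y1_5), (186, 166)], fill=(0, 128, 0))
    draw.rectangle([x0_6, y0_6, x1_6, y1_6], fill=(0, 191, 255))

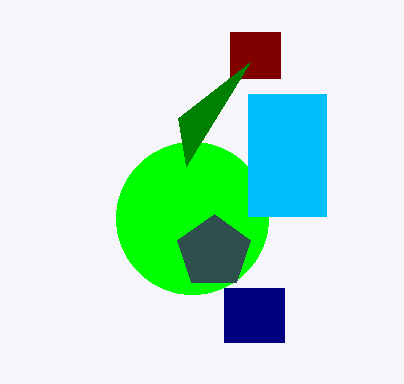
y_1 = 218; r_1 = 76; x0_2 = 230; y0_2 = 32; x1_2 = 280; y1_2 = 78; x_3 = 214; y_3 = 252; r_3 = 38; x0_4 = 224; y0_4 = 288; x1_4 = 284; y1_4 = 342; x1_5 = 178; y1_5 = 118; x0_6 = 248; y0_6 = 94; x1_6 = 326; y1_6 = 216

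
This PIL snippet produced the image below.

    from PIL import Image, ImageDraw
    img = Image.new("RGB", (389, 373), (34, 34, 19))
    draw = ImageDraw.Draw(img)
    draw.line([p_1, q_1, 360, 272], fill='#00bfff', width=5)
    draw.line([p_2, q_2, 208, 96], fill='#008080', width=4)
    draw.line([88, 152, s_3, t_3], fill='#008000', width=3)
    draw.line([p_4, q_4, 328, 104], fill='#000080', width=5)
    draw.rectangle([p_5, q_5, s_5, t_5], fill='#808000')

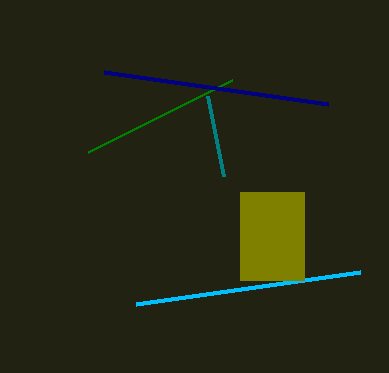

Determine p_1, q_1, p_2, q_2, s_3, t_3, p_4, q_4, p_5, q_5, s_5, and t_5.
p_1 = 136
q_1 = 304
p_2 = 224
q_2 = 176
s_3 = 232
t_3 = 80
p_4 = 104
q_4 = 72
p_5 = 240
q_5 = 192
s_5 = 304
t_5 = 280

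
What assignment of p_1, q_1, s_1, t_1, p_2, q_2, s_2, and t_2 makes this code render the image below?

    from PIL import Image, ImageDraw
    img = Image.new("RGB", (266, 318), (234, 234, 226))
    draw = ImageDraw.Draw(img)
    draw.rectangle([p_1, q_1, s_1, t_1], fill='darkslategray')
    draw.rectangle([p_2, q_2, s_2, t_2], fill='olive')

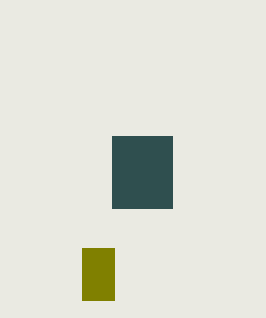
p_1 = 112
q_1 = 136
s_1 = 172
t_1 = 208
p_2 = 82
q_2 = 248
s_2 = 114
t_2 = 300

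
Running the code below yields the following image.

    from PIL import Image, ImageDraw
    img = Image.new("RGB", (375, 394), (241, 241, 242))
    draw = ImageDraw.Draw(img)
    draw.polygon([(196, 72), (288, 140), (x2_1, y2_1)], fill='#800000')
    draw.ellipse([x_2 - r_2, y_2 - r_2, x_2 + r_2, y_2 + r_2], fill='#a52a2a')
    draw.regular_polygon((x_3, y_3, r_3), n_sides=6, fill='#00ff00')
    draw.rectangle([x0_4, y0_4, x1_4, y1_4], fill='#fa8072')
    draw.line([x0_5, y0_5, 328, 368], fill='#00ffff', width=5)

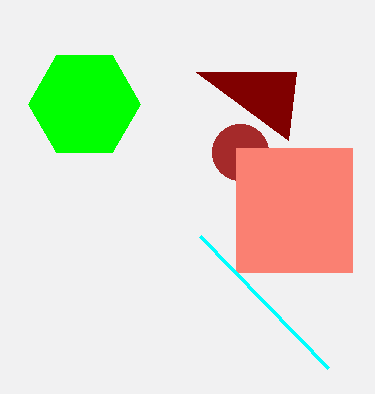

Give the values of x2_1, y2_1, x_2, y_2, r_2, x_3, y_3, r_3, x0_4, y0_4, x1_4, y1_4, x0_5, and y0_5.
x2_1 = 296, y2_1 = 72, x_2 = 240, y_2 = 152, r_2 = 28, x_3 = 84, y_3 = 104, r_3 = 56, x0_4 = 236, y0_4 = 148, x1_4 = 352, y1_4 = 272, x0_5 = 200, y0_5 = 236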